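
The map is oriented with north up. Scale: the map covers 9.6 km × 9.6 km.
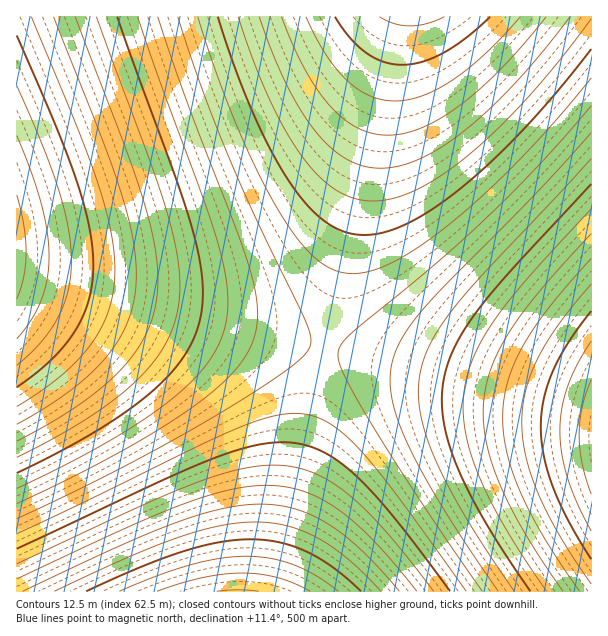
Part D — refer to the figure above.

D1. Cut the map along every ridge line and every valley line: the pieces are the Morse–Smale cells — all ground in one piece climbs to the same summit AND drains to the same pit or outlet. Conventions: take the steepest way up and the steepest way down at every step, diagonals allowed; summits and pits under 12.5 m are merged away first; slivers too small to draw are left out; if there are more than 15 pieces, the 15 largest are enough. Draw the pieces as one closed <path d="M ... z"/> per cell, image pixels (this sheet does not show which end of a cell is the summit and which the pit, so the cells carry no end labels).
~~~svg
<path d="M399 16l-382 0-1 260 14 6 294 66z"/><path d="M591 16l-191 1-75 325 2 7 265 59z"/><path d="M17 277l-1 314 253 1 56-244z"/><path d="M326 348l-4 8-50 217-2 19 322-1 0-181-2-2z"/>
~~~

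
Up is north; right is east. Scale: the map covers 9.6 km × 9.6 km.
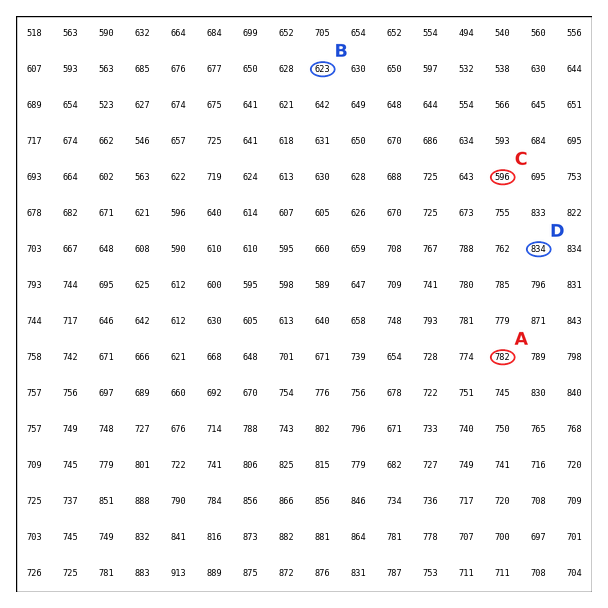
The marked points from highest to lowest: D A B C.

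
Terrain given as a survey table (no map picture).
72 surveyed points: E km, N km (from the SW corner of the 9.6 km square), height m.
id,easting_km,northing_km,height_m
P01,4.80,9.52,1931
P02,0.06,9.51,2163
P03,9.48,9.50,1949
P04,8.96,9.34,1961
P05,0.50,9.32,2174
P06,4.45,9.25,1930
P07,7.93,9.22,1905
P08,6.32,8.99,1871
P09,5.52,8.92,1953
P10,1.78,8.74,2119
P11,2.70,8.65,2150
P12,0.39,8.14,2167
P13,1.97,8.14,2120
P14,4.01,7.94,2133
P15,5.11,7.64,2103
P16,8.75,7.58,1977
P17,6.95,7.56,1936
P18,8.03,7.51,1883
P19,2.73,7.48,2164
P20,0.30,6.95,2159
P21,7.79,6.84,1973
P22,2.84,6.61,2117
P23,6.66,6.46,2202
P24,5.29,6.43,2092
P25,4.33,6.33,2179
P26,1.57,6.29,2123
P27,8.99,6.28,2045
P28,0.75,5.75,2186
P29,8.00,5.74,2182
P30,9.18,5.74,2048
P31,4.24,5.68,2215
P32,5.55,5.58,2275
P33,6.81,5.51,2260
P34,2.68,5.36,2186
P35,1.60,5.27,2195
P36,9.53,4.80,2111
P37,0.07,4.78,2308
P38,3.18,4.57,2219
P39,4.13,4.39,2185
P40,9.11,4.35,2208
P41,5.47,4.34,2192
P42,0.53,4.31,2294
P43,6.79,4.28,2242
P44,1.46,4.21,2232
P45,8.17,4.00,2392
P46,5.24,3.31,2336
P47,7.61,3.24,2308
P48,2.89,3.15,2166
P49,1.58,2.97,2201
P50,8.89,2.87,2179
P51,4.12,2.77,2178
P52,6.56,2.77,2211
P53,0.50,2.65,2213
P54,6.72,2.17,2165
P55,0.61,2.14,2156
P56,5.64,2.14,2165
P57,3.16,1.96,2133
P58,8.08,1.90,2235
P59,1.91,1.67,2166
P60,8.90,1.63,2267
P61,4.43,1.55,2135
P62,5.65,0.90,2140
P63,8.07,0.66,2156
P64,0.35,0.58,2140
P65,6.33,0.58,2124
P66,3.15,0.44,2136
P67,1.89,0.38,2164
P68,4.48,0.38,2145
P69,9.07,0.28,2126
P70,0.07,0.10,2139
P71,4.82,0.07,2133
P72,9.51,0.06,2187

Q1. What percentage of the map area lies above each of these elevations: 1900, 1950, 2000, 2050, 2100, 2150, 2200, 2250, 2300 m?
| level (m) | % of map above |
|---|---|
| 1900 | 97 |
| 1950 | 93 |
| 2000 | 89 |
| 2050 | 84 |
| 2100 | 79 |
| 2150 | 53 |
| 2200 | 27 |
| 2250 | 12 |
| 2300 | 5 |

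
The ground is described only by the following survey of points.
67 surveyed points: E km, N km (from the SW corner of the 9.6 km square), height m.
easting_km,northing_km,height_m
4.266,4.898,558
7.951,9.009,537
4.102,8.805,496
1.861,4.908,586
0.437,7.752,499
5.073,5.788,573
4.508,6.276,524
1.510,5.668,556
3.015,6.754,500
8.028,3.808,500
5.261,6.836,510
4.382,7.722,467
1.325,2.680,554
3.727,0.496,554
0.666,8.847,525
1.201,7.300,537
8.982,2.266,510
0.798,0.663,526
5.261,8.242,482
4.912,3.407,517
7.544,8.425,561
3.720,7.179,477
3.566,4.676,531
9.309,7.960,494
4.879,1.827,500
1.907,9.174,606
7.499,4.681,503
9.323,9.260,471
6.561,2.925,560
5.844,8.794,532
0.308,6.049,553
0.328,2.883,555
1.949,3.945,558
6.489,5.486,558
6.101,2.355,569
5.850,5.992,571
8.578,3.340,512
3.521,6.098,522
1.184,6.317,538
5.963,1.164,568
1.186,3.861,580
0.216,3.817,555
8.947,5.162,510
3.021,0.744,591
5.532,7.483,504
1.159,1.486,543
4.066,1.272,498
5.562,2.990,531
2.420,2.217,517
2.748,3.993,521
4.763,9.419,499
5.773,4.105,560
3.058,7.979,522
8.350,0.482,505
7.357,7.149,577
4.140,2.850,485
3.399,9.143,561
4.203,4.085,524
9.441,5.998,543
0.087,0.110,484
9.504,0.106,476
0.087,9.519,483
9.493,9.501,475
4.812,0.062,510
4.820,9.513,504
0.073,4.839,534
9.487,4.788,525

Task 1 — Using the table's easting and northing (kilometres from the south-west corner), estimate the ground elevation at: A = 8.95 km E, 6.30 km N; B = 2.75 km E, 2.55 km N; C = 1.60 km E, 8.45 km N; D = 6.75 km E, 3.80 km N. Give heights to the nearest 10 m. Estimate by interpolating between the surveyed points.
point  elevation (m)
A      520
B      490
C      580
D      530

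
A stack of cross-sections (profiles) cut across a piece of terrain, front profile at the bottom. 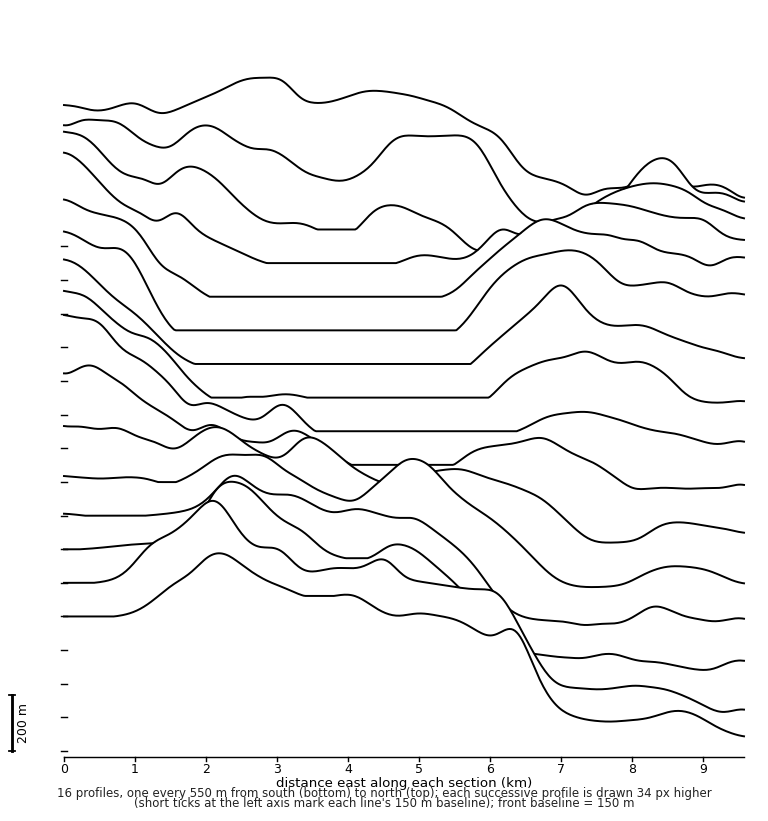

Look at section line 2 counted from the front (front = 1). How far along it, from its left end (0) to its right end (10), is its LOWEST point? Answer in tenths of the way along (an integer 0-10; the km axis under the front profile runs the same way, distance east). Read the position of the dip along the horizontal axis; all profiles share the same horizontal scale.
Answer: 10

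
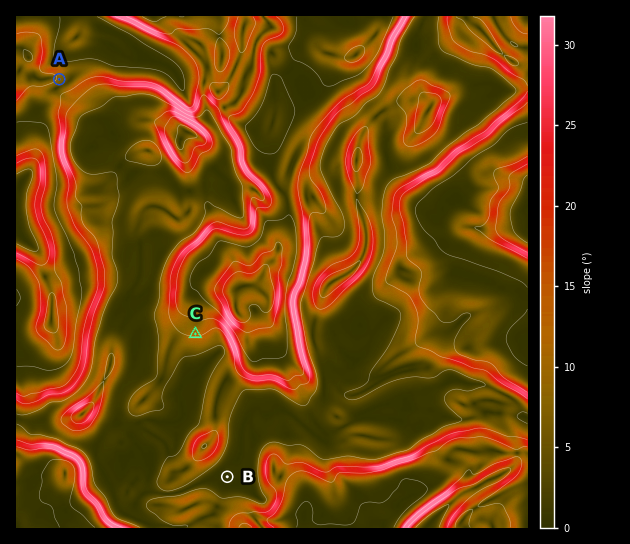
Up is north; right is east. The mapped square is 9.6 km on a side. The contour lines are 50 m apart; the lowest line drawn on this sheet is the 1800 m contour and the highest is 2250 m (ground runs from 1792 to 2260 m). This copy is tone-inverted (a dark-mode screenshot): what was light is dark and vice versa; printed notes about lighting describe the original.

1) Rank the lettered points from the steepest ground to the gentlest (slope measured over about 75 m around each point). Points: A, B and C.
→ C A B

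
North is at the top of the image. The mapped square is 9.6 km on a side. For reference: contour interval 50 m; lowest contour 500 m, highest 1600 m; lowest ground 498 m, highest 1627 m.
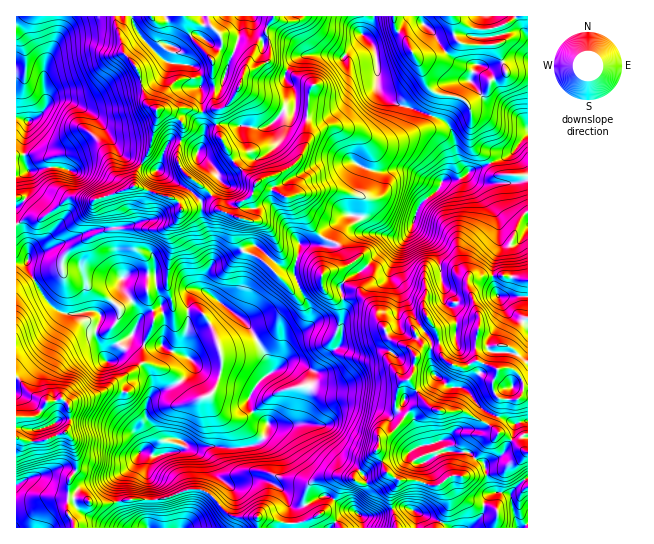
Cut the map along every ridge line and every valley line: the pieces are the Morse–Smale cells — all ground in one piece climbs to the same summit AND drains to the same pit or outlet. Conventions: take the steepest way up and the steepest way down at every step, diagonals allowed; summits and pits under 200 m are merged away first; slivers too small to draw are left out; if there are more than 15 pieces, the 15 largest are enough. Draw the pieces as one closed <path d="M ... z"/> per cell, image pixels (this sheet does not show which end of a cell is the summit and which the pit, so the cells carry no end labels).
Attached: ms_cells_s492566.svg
<path d="M259 183l-3 0-3 11-13 9-3 14-16-6-14-20-8 10-17 8-5-9-39-13-7 0-36 13-26-3-26 20-17 2-10 6 0 37 11 1 18 36 14 13 14 3 20-4 7 3 0 7-5 12 8 22 4 6 5-11 19-15 4 6 6 3 10 3 11-2 30 16 0 8-11 12-27 12-4 4 2-11-5-6-5-1-12 2-7 12 0 12 13 18 0 10 7 12-2 8 7 6-1 15 4 11 0 15 14-1 24-10 12 0 6 3 23 23 8 2 19 0 2 11 34 0 2-5 6 0 14-6-9-12-13 2-5-5-6-13-19-9-8-1-25 6-15-12-3-12-6-6-22-9 1-3 6 5 47 0 16-3 9-6 6-15 21 1 10-6 3-14 8-20 0-12-8-8-8-4-8 0-6 6-2-1 8-27 18-10 6-10-2-13-14-29 0-12 5-20 17-1 6-6-15-17-13-26-8 2-4-1-8-5-10-3z"/><path d="M467 173l-6 6-19 2-2 6-21 19-7 21-9 10-12 0-18-4-12-16-10-2-6 1-21 19 1 4 10 4 5 4 4 14-2 6-17 5-4 3 0 10 3 5 10 9 20-3 11 3 10 10 2 10 11 18 19 10 9 10-4 18-3 5-4 0-6 6-3 9 0 12 9 8-12 17-14 6-2 12-24 28 6 5 10 0 20-10 9 7 17 0 15 5 8 0 12-9 29 0 24-5 25-20 0-270-9 2-38 0-7-3z"/><path d="M363 35l-2 7-18 15-13-2-25 0-8 2-12 16 0 6 7 7 3 7 0 14-10 2-18 18-13 1-25-4-18 1-7 6-1 12-5 9-12-9-15-3-7 10-4 16-3 5-7-2-8-5-2 2-5 11 0 9 36 11 8 5 3 7 17-8 8-10 14 20 16 6 3-14 13-9 3-11 3 0 6 5 10 3 8 5 4 1 8-2 13 26 14 16 11-12 14-10 14 2 12 16 18 4 12 0 9-10 7-21 21-19 2-6 19-2 6-6 7 7 7 3 38 0 9-4-1-44-17 20-29 13-12 4-3-1-9-12-2-20-6-13-4-5-36-14-10-2-12-6-8-9-4-41z"/><path d="M323 237l-6 7-17 1-5 20 0 12 14 29 2 13-6 10-18 10-8 27 2 1 6-6 8 0 8 4 8 8 0 12-8 20-3 14-10 6-21-1-6 15-14 8-58 1-7-5 1 4 21 8 6 6 3 12 12 11 8 1 20-6 16 4 12 7 5 12 5 5 12-2 0-14 3-5 9-7 10-3 15 0 11 3 24-29 2-12 10-3 8-8 8-12-9-8 1-17 2-5 6-5 4 0 3-5 4-17-9-11-19-10-11-18-2-10-10-10-6-3-25 3-10-9-3-5 0-10 4-3 17-5 2-6-4-14-5-4z"/><path d="M373 16l-258 0 8 35 16 20 8 32 10 7 0 9-5 23-11 21 9 6 7 2 3-5 4-16 7-10 15 3 12 9 5-9 1-12 7-6 18-1 25 4 13-1 18-18 10-2 0-14-3-7-7-7 0-6 6-10 6-6 8-2 25 0 13 2 18-15 2-7 10-13z"/><path d="M26 263l-10 0 0 114 18 19 11 5 17-2 7 7 0 20-4 7 7 6 5 27-1 5-7 8-1 18 19 3 7 4 13 0 26-5 17 1 1-15-4-11 1-15-7-6 2-8-7-12 0-10-13-18 0-12 7-12 8-2 9 1 4 3 0 13 11-7 7-1 12-7 8-8 3-4 0-8-30-16-11 2-10-3-6-3-4-6-19 15-5 11-4-6-8-22 5-12 0-7-10-3-20 4-15-6-12-14z"/><path d="M527 16l-153 0-3 11-7 7 11 15 4 41 8 9 12 6 10 2 36 14 4 5 6 13 2 20 12 13 41-17 18-21z"/><path d="M58 16l-42 1 1 207 14-7 12 0 26-20 26 3 39-13 1-10 6-12-6-5-12-4-5-5-18-30-14-12-20-9-11 0-8 5-3-14 0-22 13-31z"/><path d="M114 16l-55 1-2 21-13 31 1 30 2 6 8-5 11 0 28 15 10 11 13 24 6 6 18 8 11-22 5-23 0-9-10-7-8-32-16-20 0-6z"/><path d="M527 452l-24 19-14 4-39 1-12 9-8 0-15-5-16 0-8 13 0 10 6 24 125 1 6-5z"/><path d="M65 432l-23 9-16 0-10-3 1 90 58-1-8-18 2-30 7-8 1-10-5-22z"/><path d="M389 473l-20 10-10 0-8-6-9-1-15 0-10 3-9 7-4 16 3 2 15-8 5 0 16 11 14 5 6 7 0 9 34 0-6-25 0-10 8-12z"/><path d="M201 489l-12 0-24 10-14 1-3 27 111 0-2-10-19 0-8-2-23-23z"/><path d="M17 377l-1 60 10 4 16 0 24-9 3-6 0-20-7-7-17 2-11-5z"/><path d="M71 497l-3 1-1 12 8 18 73-1 3-10-1-17-17-1-26 5-13 0-7-4z"/>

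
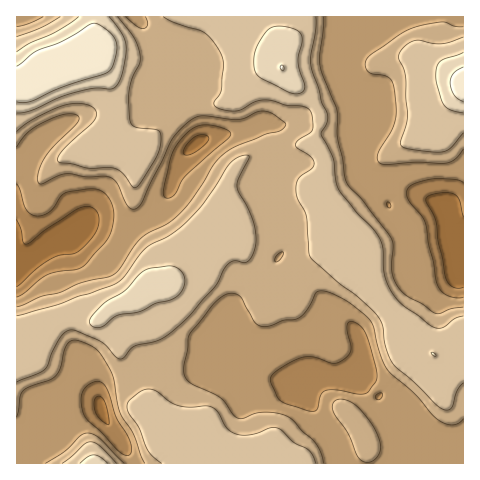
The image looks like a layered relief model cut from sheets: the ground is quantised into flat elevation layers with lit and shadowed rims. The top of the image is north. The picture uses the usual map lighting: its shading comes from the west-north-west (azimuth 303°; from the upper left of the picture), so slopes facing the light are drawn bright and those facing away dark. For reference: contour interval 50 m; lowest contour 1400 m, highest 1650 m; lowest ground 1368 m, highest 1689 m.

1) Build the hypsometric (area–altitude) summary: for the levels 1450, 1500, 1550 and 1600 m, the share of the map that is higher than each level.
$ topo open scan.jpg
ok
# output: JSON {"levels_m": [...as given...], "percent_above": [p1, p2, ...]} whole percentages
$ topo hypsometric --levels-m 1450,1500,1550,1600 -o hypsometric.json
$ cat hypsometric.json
{"levels_m": [1450, 1500, 1550, 1600], "percent_above": [90, 61, 35, 7]}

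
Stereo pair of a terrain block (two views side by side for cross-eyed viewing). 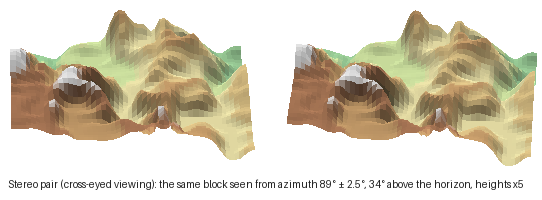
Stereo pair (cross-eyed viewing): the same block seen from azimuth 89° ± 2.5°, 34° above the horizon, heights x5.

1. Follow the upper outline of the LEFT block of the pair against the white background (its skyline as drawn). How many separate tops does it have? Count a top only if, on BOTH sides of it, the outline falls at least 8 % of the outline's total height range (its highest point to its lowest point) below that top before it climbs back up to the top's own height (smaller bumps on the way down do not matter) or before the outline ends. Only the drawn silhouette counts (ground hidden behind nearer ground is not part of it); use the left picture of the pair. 2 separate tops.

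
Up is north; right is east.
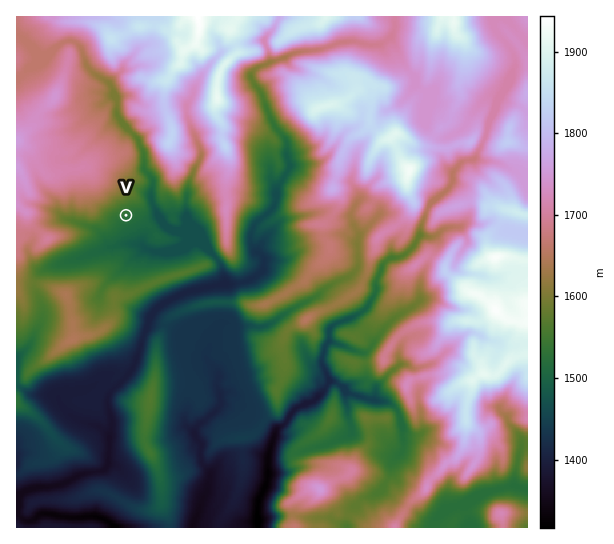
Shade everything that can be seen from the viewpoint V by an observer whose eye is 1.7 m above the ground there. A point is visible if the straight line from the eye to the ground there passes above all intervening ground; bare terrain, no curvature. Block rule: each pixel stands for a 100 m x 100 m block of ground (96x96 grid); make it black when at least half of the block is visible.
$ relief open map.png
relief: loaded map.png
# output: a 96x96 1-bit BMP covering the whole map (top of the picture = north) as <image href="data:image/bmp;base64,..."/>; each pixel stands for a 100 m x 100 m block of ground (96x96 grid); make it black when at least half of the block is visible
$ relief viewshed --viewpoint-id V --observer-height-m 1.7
<image width="96" height="96" href="data:image/bmp;base64,Qk2+BAAAAAAAAD4AAAAoAAAAYAAAAGAAAAABAAEAAAAAAIAEAAATCwAAEwsAAAIAAAAAAAAA////AAAAAAAAAAAAAAAAAAAAAAAAAAAAAAAAAAAAAAAAAAAAAAAAAAAAAAAAAAAAAAAAAAAAAAAAAAAAAAAAAAAAAAAAAAAAAAAAAAAAAAAAAAAAAAAEAAAAAAAAAAAAAAAHwAAIAAAAAAAAAAAH4AAMAAAAAAAAAAAB5AAMAAAAAAAAAAAABgAHAAAAAAAAAAAABwADAAAAAAAAAAAAAAABwAAAAAAAAAAAAAAB4AAAAAAAAAAAAAAAEAAAAAAAAAAAAAAAEAAAAAAAAAAAAAAAEAAAAAAAAAAAAAAAAAAAAAAAAAAAAAAAMAAAAAAAAAAAAAAAMAAAAAAAAAAAAAAAOAAAAAAAAAAAAAAAGAAAAAAAAAAAAAAAAAAAAAAAAAAAAAACAAAAAAAAAAAAAAAHAAAAAAAAAAAAAAADgAAAAAAAAAAAAAAD4AAAAAAAAAAAAAAB+AAAAAAAAAAAAAAB/gAAAAAAAAAAAAAB/wAAAAAAAAAAAAAA/gAAAAAAAAAAAAAAfgAAAAAAAAAAAAAIHAAAAAAAAAAAAAAODAAAAAAAAAAAAAAGAAAAAAAAAAAAAAAAAAAAHgAAAAAAAAAAAAAAH4AAAAAAAAAAAAAAH8AAAAAAAAAAAAAAP4AAAAAAAAAAAAAAHwAAAAAAAAAAAAAAEwAAABwAAAAAAAAAMQAAAB8AAAAAAABAMAAAAAPAAAAAAADA8P4AAAHgAAAAAADj/P+AAAHwAAAAAAD////gAAAAAAAAAAD////+AAAAAAAAAABB////wAAAAAAAAAAAH///8QAAAAAAAAAAB///8wAAAAAAAAAAAf/A7wAAAAAAAAAAAD4AfwAAAAAAAAACMADAfwAAAAAAAAAD/gD9/wAAAAAAAAAH/D/h/wAAAAAAAAAf4H/AHwAAAAAAAAAAAP+EPwAAAAAAAAAAAf8MfgAAAAAAAAAAA/8MfgAAAAAAAAAAAf8efgAAAAAAAAAAAf4efgAAAAAAAAAAAPwefgAAAAAAAAAAAMAcPgAAAAAAAAAAAAAcPgAAAAAAAAAAAAAcPgAAAAAAAAAAAAAcHwAAAAAAAAAAAAAcHwAAAAAAAAAAAAA8BwAAAAAAAAAAAAA8AwAAAAAAAAAAAAA4AwAAAAAAAAAAAAB4AAAAAAAAAAAAAABgAAAAAAAAAAAAAAAAAAAAAAAAAAAAAAAAAAAAAAAAAAAAAAAAAAAAAAAAAAAAAABgAAAAAAAAAAAAAAAAAAAAAAAAAAAAAAAAAAAAAAAAAAAAAAAAAAAAAAAAAAAAAAAAAAAAAAAAAAAAAAAAAAAAAAAAAAAAAAAQAAAAAAAAAAAAAAAQAAAAAAAAAAAAAAAAAAAAAAAAAAAAAAAAAAAAAAAAAAAAAAAAAAAAAAAAAAAAAAAAAAAAAAAAAAAAAAAAAAAAAAAAAAAAAAAAAAAAAAAAAAAAAAAAAAAAAAAAAAAAAAAAAAAAAAAAAAAAAAAAAAAAAAAAAAAAAAAAAAAAAAAAAAAAAAAAAAAAAAAAAAAAAAAAAAAAAAAAAAA="/>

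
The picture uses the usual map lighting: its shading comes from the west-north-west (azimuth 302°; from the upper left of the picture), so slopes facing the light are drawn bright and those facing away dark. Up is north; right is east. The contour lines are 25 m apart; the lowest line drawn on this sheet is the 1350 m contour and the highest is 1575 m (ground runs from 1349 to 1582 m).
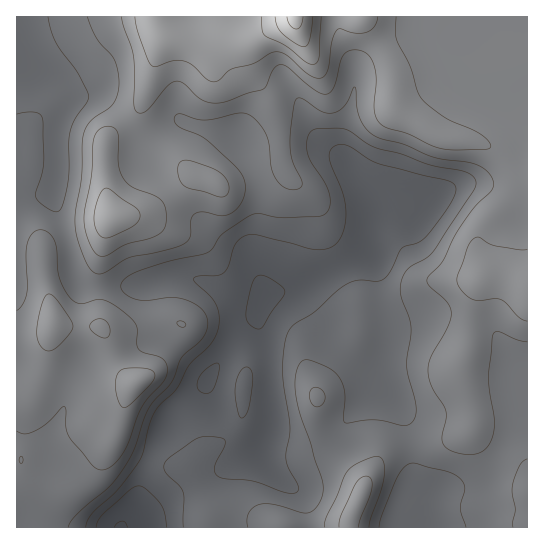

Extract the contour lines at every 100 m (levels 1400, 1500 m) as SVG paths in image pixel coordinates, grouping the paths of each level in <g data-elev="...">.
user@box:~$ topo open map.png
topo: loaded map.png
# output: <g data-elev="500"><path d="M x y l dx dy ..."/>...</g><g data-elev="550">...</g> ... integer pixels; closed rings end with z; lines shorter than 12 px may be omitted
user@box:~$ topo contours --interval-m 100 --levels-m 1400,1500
<g data-elev="1400"><path d="M86 527l1-6 5-7 25-24 22-28 4-9 7-30 7-14 19-19 13-25 20-19 7-11 3-14-2-14-6-10-16-15-1-4 5-2 18 0 6-3 5-7 7-22 6-6 6-3 11 0 59 15 13-2 9-8 6-14 1-17-4-18-12-30-1-8 4-6 6-3 7 1 32 18 68 17 7 3 3 4-1 7-12 20-20 25-6 4-11 3-5 3-10 21-6 8-7 3-19-1-12 4-11 7-22 21-20 13-6 6-3 13-2 22 1 19 6 42-4 31 3 11 9 16 0 6-4 2-7 0-33-12-28-2-8-2-3-4-1-6 11-21 0-5-3-3-7-1-16 1-29 19-5 5-1 4 2 7 14 13 3 7 0 34"/><path d="M242 418l3-2 3-6 4-24 0-13-2-4-3-2-4 1-3 3-5 15 2 20 2 10z"/></g><g data-elev="1500"><path d="M105 238l8-2 20-10 6-5 1-6-1-4-4-4-25-18-4-1-4 3-3 6-5 21 3 13 4 5z"/><path d="M135 17l4 18 8 24 4 6 6 2 18-7 10 1 8 5 14 14 7 2 5-2 12-11 22-5 17-11 7-1 10 4 23 19 7 3 5 0 6-8 4-28 5-12 4-1 13 4 12-1 8-5 4-10"/></g>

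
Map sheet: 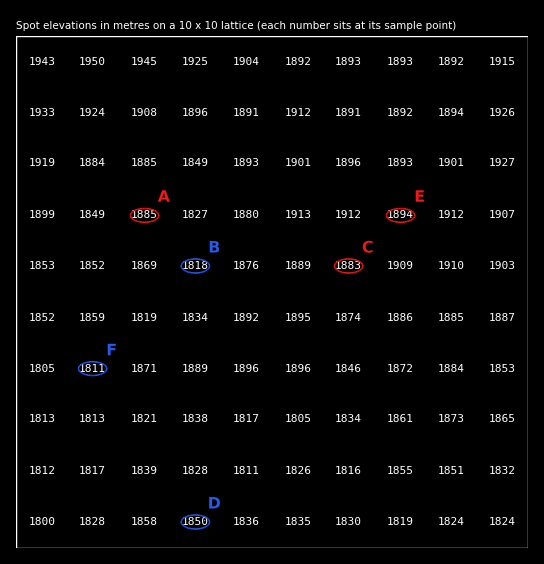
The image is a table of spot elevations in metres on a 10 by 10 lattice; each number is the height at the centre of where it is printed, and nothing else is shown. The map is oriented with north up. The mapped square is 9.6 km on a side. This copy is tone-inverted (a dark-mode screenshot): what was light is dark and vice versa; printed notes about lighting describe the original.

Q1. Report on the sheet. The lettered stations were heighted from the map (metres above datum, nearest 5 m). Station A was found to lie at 1885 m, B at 1820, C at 1885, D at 1850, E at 1895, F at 1810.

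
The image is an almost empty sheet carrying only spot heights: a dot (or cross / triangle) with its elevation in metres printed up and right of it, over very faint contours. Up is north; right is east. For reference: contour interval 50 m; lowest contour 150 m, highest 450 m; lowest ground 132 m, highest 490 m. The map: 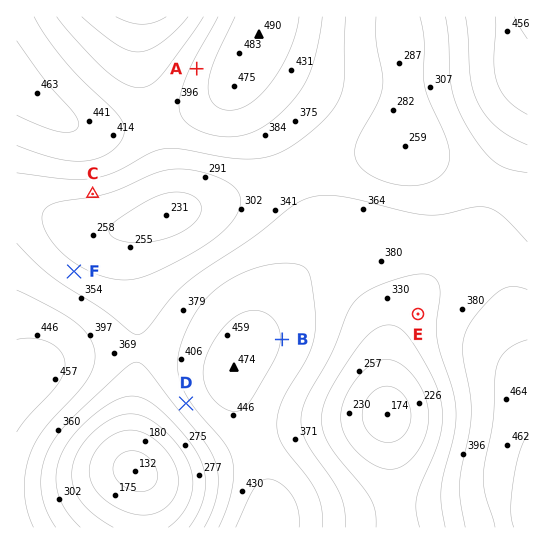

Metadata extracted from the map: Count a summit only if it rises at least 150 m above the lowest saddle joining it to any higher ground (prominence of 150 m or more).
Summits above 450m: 1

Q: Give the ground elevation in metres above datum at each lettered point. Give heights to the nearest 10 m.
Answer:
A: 420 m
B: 450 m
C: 310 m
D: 390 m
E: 330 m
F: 310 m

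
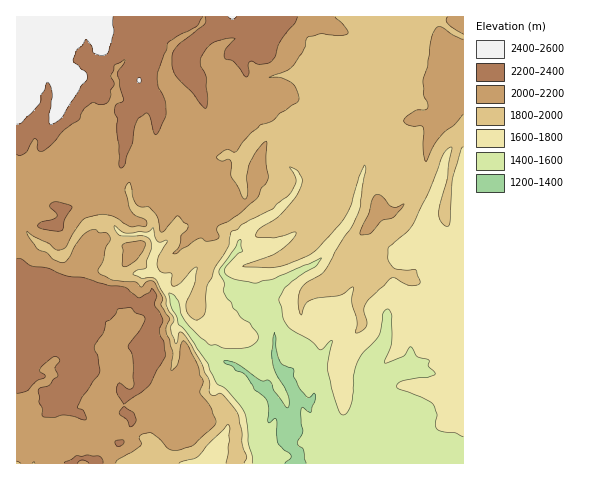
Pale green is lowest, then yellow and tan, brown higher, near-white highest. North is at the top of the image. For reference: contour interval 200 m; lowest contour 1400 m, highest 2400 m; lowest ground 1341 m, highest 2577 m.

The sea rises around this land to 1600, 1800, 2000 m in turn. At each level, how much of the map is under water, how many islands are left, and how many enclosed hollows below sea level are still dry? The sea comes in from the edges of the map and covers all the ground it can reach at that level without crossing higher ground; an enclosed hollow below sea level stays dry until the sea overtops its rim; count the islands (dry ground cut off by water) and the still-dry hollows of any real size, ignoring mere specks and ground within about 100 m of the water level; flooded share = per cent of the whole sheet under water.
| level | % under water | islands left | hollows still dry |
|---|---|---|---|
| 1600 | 13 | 0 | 0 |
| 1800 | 29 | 0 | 0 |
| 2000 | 53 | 0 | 0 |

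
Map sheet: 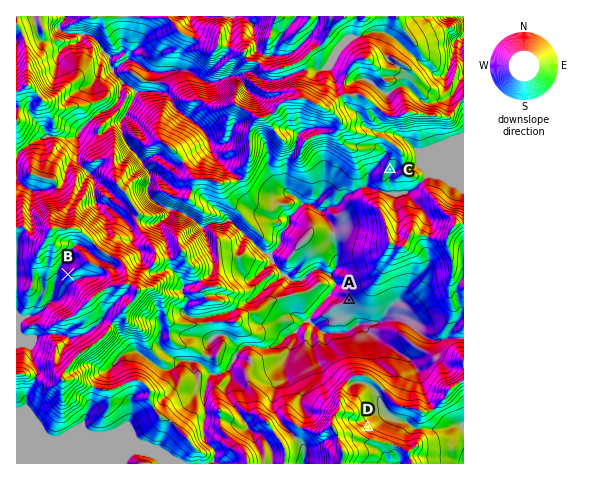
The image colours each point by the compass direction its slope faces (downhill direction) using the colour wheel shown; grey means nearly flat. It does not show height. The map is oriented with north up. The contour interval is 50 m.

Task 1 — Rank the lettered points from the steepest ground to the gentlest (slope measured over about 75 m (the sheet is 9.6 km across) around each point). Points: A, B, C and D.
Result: D B C A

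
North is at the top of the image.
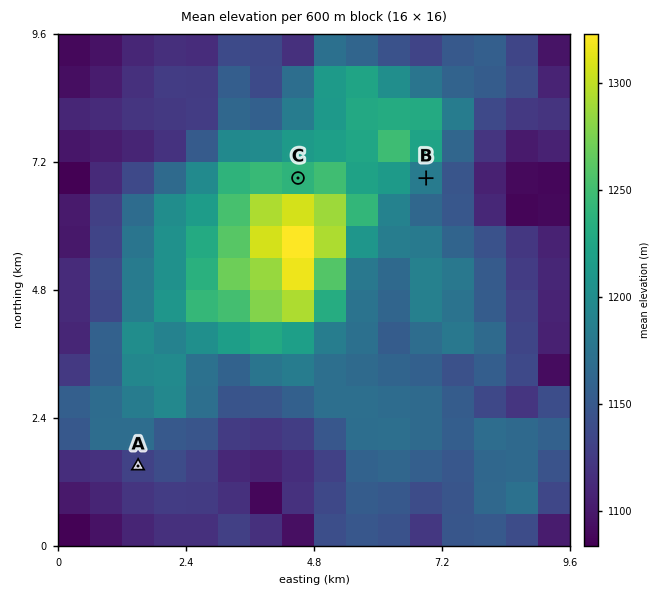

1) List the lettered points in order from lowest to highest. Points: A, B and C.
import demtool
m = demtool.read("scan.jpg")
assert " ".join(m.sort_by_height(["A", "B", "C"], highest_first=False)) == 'A B C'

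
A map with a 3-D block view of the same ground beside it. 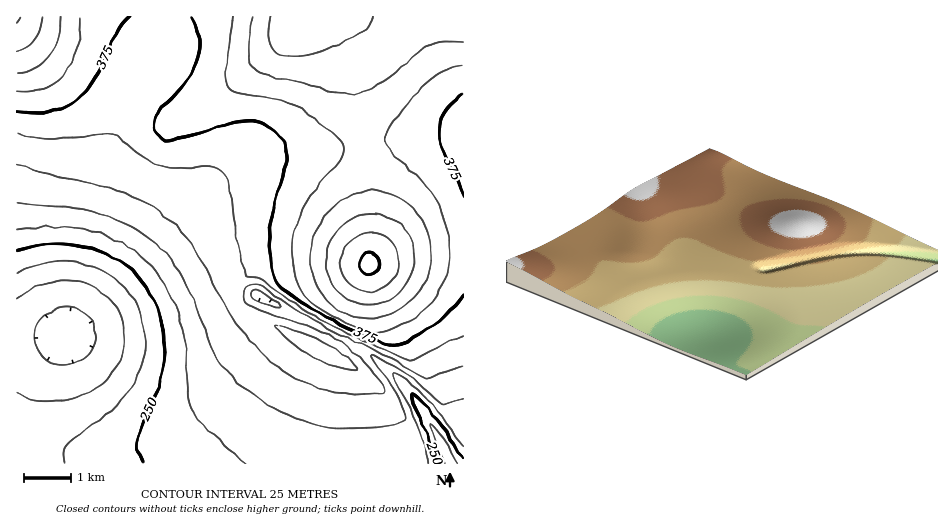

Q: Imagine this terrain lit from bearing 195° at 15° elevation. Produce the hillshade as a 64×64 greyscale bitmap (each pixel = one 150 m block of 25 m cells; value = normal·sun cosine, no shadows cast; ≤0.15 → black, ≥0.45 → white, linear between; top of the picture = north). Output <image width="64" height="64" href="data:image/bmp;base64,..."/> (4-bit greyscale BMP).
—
<image width="64" height="64" href="data:image/bmp;base64,Qk12CAAAAAAAAHYAAAAoAAAAQAAAAEAAAAABAAQAAAAAAAAIAAATCwAAEwsAABAAAAAAAAAAAAAAABEREQAiIiIAMzMzAERERABVVVUAZmZmAHd3dwCIiIgAmZmZAKqqqgC7u7sAzMzMAN3d3QDu7u4A////AGZmZmZmZmZmZmZmZmZmZmZmZmZmZmZmZmZmZmZmUQS8ZmZmZVVWZmZmZmZmZmZmZmZmZmZmZmZmZmZmZmYwF7xmZVVVVVVVVmZmZmZmZmZmZmZmZmZmZmZmZmZmZRA6y2VVVVVVVVVVVmZmZmZmZmZmZmZmZmd3d3d3dmZjAXzJVVVVVVVVVVVVVmZmZmZmZmZmZmZ3d3d3d3d3dlEDrKdVVVRERERVVVVVZmZmZmZmZmZmd3d3d3d3d3d2MBfMl1VURERERERVVVVWZmZmZmZmZnd3d3d3d3d3d3UQS8t2VEREREREREVVVVZmZmZmZmZnd3d3d3d3d3d3YgKdyXdURERERERERVVVVWZmZmZmZ3d3d3d3d3d3d3YwBs2nd0RERERERERFVVVVZmZmZmZ3d3d3d3d3d3d3dABL3Id3REREREREREVVVVVmZmZmZ3d3d3d3d3d3d3dBAq7ad3dERERERERERVVVVmZmZmZnd3d3d3d3eIiIdBAp7rh3d0RERERERERVVVVWZmZmZnd3d3d3d3iIiIZBAo7sh3d3REREREREVVVVVWZmZmZnd3d3d3d3iIiHUwAp79l3d3dURERERFVVVVVWZmZmZmd3d3d3d3iIiGQQBK/9qHd3d1VURFVVVVVVVmZmZmZmd3d3d3d3iIh1IAJs/9qHd3d3VVVVVVVVVVZmZmZmZmd3d3d3d3iIdSEBSu/9qIh3d3dVVVVVVVVmZmZmZmZnd3d3d3d3d2UhADjf/8mIiHd3d1VVVVVmZmZmZmZ3d3d3d3d3d3dkIAA4z//rmIiId3d3ZmZmZmZmZmZ3d3d3d3d3d3d3ZCAAN8///amZiIh3d3dmZmZmZmd3d3d3d3d3d3d3d2QQADfP//26mZmIiHd3d2ZmZmd3d3d3d3d3d3d3d3dkEAAnv//9uqqZmYiHd3d3Zmd3d3d3d3d3d3d3d3d3dkAAJr7/7bqaqqmZiId3d2Z3d3d3d3iIiIiIh3d3d3d2MRWu/+ypmZmqqZiId3d2Znd3d3iIiIiIiIiId3d3d3Zmnf/cqIiJmZmZmId3dmZmd3eIiIiIiIiIiIiHd3d3Zovv25h4iIiZmZiId3ZmZmZ3iIiIiIiIiIiIiId3d3ZmesuYd3d4iIiIiHd2ZmZmZoiIiIiImZmYiIiIh3d3ZmZ3h3d3d3d3d3d2ZmZlVVVViIiIiJmZmZmIiIiHd3dmZmZmZnd3d3dmZmVVVVVVVVWIiIiZmZmZmYiIiHd3dmZmZmZmZmZmZmVVRERERVVVVYiIiJmZmZmZiIiId3dmZmZmZmZmZmZlVUQzMzRERFVViIiImZmZmZmIiId3d2ZmZmZmZmZmZVVEQzMzM0RERFWIiIiZmZmZmIiIh3d2ZmZmZmZmZmVVVEQzMiMzNERERYiIiImZmZiIiIh3d2ZmZmZmZmZlVVVEQzMiIzMzREREiIiIiIiIiIiIh3d2ZmZmZmZmZlVVVURDMzIjMzNERESIiIiIiIiIiId3d2ZmZmZmZmZlVVVVREMzMzMzM0RERHiIiIiIiIiId3d2ZmZmZmZmZlVVVVREQzMzMzMzREREd3iIiIiIh3d3d2ZmZmZmZmZmVVVVVEREMzMzMzNERER3d3d3d3d3d3d2ZmZmZmZmZmZVVVVVRERDMzMzNERERHd3d3d3d3d3d3d3dmZmZmZmZlVVVVVEREREMzREREREd3d3d3d3d3d3d3d3dmZmZmZmVVVVVVRERERERERERER3d3d3d3dmZ3d3d3d3ZmZmZmZlVVVVVVRERERERERERHd3d3d3d2Z3d3d3d3d2ZmZmZmZlVVVVVVVERERERERFd3d3d3d3Z3d3eIh3d3dmZmZmZmZmVVVVVVVURERERFV3d3d3d3dnd3d4iHd3d3ZmZmZmZmZmZlVVVVVVVVVVVXd3d3d3d2Z3d3d3d3d3d3ZmZmZmZmZmZmVVVVVVVVVViHd3d3d2Znd3d3d3d3d3d3ZmZmZmZmZmZmZVVVVVVVWIiHd3d3ZmZnd3ZmZ3d3d3d3d3d3d3ZmZmZmZVVVVVVYiId3d3dmZmZmZmZmd3d3d3d3d3d3d3dmZmZmZlVVVViIh3d3dmZmZmZVVWZmd3d3d3d3d3d3d3dmZmZmZmZmaIiId3d2ZmZmZVVVVWZnd3eIiHd3d3d3d3ZmZmZmZmZoiId3d2ZmZmZVVVVVVmZ3eIiIiIh3d3d3d2ZmZmZmZmiIh3d3ZmZmZlVVVVVVZmd3iIiIiHd3d3d3dmZmZmZmaIiHd3ZmZmZmVVVVVVVWZ3eIiIiIh3d3d3d2ZmZmZnd4iHd3ZmZmZmZlVVVVVVZmd4iIiIiHd3d3d2ZmZmZ3d3iId3dmZmZmZmZVVVVVVWZ3eIiIiHd3d3dmZmZmd3d3eId3dmZmZmZmZmZVVVVVZmd3iIiId3d3ZmZmZmZ3d3eId3dmZmZmZmZmZmZVVVVmZnd4iId3d2ZmZmZmZnd3eId3dmZmZmZmZmZmZmZmZmZmZ3d3d3d3ZmZmZmZmd3d4h3dmZmVVVmZmZmZmZmZmZmZmd3d3d3ZmZmZmZmZnd3d3dmZlVVVVZmZmZmZmZmZmZmZnd3d3dmZmZmZmZmZnd3dmZlVVVVVmZmZmZmZmZmZmZmZmd3dmZmZmZmZmZmZmZmZlVVVVVWZmZmZmZmZmZmZmZmZmZmZmZmZmZVVmZlVWZlVVVVVVZmZmZmZmZmZmZmZmZmZmZmZmZlVVVVVVVU"/>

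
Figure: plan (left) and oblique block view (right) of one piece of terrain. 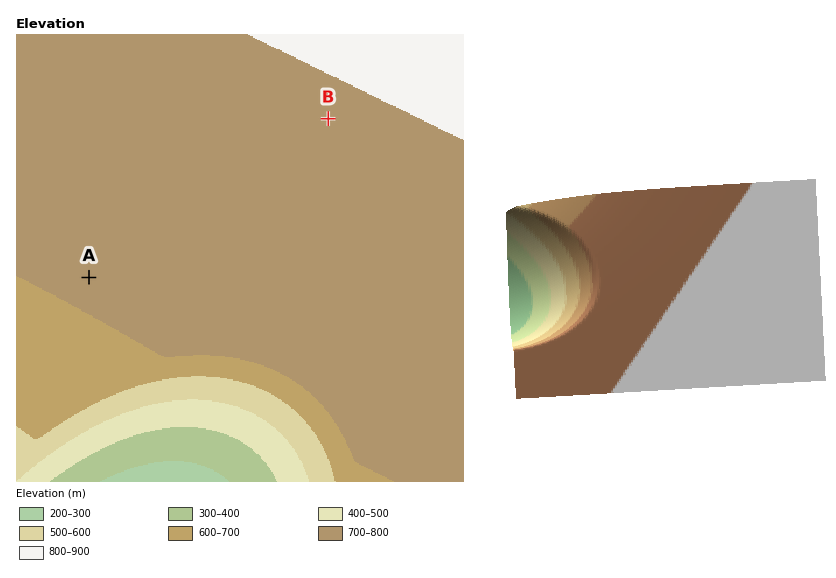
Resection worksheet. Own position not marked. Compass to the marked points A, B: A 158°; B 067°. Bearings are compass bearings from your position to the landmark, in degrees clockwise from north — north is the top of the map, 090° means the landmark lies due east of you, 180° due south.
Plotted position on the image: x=69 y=228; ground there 720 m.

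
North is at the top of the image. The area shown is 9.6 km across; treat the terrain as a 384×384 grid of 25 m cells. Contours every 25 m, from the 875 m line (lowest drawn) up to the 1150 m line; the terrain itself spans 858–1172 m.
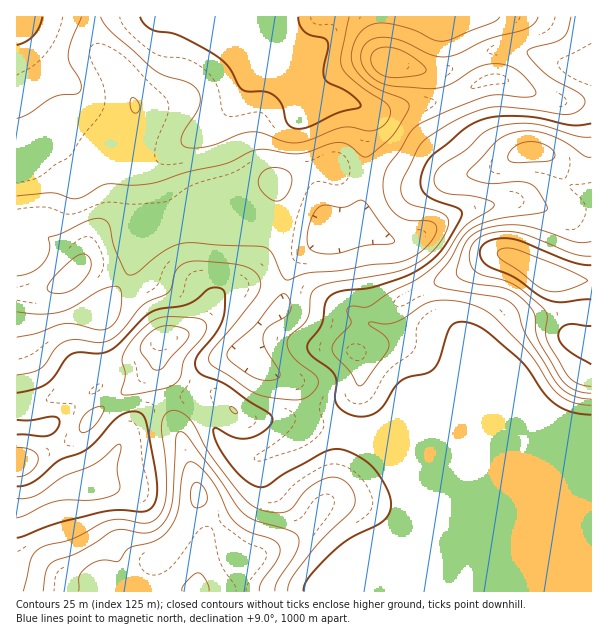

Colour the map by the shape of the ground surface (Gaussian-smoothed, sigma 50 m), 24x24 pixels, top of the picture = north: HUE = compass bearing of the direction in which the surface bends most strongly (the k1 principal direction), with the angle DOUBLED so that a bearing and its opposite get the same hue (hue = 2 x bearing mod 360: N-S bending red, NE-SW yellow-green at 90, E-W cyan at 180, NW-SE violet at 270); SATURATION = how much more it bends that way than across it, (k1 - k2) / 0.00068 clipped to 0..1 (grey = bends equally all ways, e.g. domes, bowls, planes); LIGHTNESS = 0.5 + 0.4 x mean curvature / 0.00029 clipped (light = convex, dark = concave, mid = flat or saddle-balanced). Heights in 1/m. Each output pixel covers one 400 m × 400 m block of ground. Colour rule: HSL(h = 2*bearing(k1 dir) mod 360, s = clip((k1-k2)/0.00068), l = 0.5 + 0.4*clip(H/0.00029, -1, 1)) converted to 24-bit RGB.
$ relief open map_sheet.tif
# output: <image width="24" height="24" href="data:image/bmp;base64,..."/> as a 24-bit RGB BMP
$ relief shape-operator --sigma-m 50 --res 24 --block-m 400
<image width="24" height="24" href="data:image/bmp;base64,Qk32BgAAAAAAADYAAAAoAAAAGAAAABgAAAABABgAAAAAAMAGAAATCwAAEwsAAAAAAAAAAAAAPj98rraXjnyrraOKclB7r4lNXYdPYm54gVpdyL5svow6SVgxM15Vg411inx3dn2AfX6Ae4GCfoeDh36CgXuBf39+f4B/f3+ARHS3hrqmfGymxIevZVq9ubDl0ZC/R153d6mbj66627bZv4vQQHWFPXROe4VngHZye399fn99f4B8gH58gIB/f4CAf4CAf39/YnGLjYZyXH5+f461s9fYLSGM/H2mrlGPZsyCaMDHjYe+3E/L0HWzX2GRU4JgYItrcIR/fYCAf3+AgIGAf4CAgH9+f39+f39+PWIZV4xFU5FaUoo3iGMlIBEivjop7NCqgOqkO2d9WDQ+f0lhxZahpo62gY+ycYKibHKJenuAf4CAgIF/gH1/gX18gIF8fX98fdVTHGUkSV4nV2U4hnRWKCdRQLBx5frRcbLMUx9abFV3bY6TpJmLspihj3mahWmKfW+CfHt/f4B/gIB/fnyAhH6Eh4GHfHuD5tjzp0vkqaNeLYhiXXCJTDZ4UNdX3v/BThI4YTE1UHpOW39igY1to45tjGJrhGl4gHR7f397fIB8foB/fH+AfYWCf4OFfXyGgWUZiiyD7q/NVb5NH0RFRkV7u++138NPTQw5tLVfU512TYFhYHhUlHlThHNYf35se3uBgYSDfYOEfYCBfn+AgIF9gHpzf3pjoXjGQX2WMrRT9bPZRC6YIZNdjuhZehNKYGjQ0vL2in3ijmzMkFKtrlRjjK1iYI19dYCAgIV7fIGBfnyAf35+gWZzeBkcb0oEdWit0WnczY97MXFH0mi9wGZ9V7kxKJvEwfXgiz2CXi4uZDQqaTouu1lQzMWbYHJ4aXNoeo1wc4B8fHt+fnR7aB9h1heC4NrxX2lQSGx448zHiWXprkzJxp5/1NduEWQIMkIOViMrcDlPnD5kWlCzasmHuseWeGqQbJCTe5OIcHZ+e3F4cT5WPhE/l+GRnNGiYYeOR6iHhr9jKThYhzbW9Nfz8Nb18rr1JoSNJmVYQ3C2jKfXlIXLjMGTsX2BqWSQcpOUgnaFfWp7b0BbiTiIP2va3O/ijqfGfH06WncjV3EZMzwnF1EpcNVJxWxg5lKJ63fKS2SjHmdFPEw0j15Rw7eIlF+1xGWHmZpQYFw8Xj4yTntGSaiYYWcakeICbHInmofe25/jvqiCPYJ/Ppt0UX80ckouq5tYtYGVyKHKUWm5LmqodNnXrcvXgm3Mq5rp+Mv/42Xwr1u2i48/KREUitZep/C8QHXbTmA8Up1m5bXGc4G5VneSW3GKfaawmr66iI6vuImtsl2ZN4p5RpJFXWs8eIZIL3I1LTaI74f6/47156TrqtL7zP/+0+f4XF3wdIOSSZN5rrZzq290YmF1XXtrWJJPiotLdGRAf19BpHJZepJiSmRJZnRNc4JIZ08oEioJCygZ0p3l19301uT1cIi+dz05SiYfiI2mf5efYISUuYSYiG+cenaLeIJtfnVnfnZvgIN5lo19oI53VVhtg4Zqb0ttoD9ZrYlMCikNC08AVH4AjWcOhywVaDYmgmVNi3l1l3duWGlll5hij2+Qh3idl3qmioCdg4CXiXqOk394pZqDaFN8h5h2NDeDlIq2wXzVzJzZTsB5W4wmP1wbdXs5mpNxbaamdXJcjoNmfGp3jpNse4RgVIFSXJaHgH+oi3itnXqzo6vDqJHNkmTAo7izK0SZeZ2qY1equcHbx6vmxpbhwIfEVpZ5W7ljTpmbdHd/f413b3SEkoKCkIB7hpNuSnZKT3FDXnJWaJ5rcLxvRUiWqnrJ0K7DOEKiZFiedJ6gbZ9yiWZrgHKkybfi19n0z930Szvcg3admouSZ3iIjnWGnXp5mpWGenSGZYNrT4RpfJFhppxHPEkuMFwluKlRfD5lVi85ibdmWpmKeI60krnCesu2jMeQmjNbgCpHZHdkmI14gGN/emRmm6eCiqSminajkYyeaI2QX4F7pY2EgFmVknVaW0wiNwwFUmgKTXoMQGoQHFQOZY8re3EkOR0FOR8Ib3IifnaRjGxpfV1sdJV3isCRbIWXhG2LloiGkHaRaGyAioRoZ11wmlShvSHIw3Db2+/wodfzpbbwiFjNQFwiRjMdk2VLiqq6kaO/bGx+kG6VkICfkL6jhaeMdlp9iX5zg5CCjHCKh2+JinKEi2F2OmlbMkGjzvLz2fDyd3LZYi5/v1vT1azzoafvlLrfe4GzmnN4aXVzaHB0lp53m7BlenZYbFtjhpFneXFfe2hjfXVwfml/lFWimIfBIZCUetkii38Zci4iiHNPNXU3T3MsgWkvg1c/hldWnIx2"/>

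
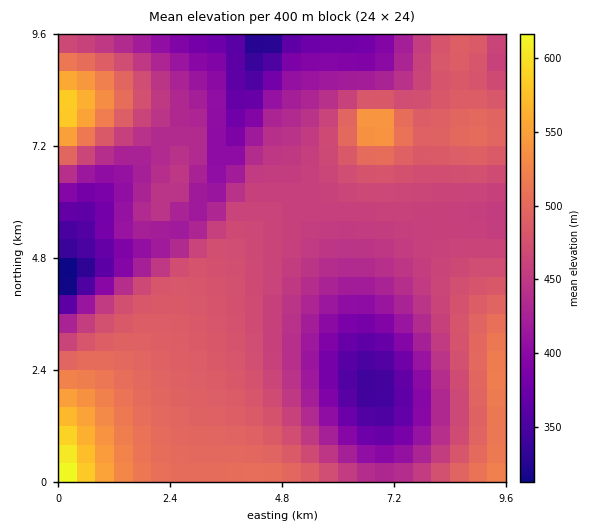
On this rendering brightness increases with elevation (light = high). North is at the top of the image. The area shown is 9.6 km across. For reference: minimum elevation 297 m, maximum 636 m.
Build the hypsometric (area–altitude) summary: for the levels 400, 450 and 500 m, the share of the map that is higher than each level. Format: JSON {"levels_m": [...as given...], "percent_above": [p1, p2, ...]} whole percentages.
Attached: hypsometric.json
{"levels_m": [400, 450, 500], "percent_above": [85, 60, 14]}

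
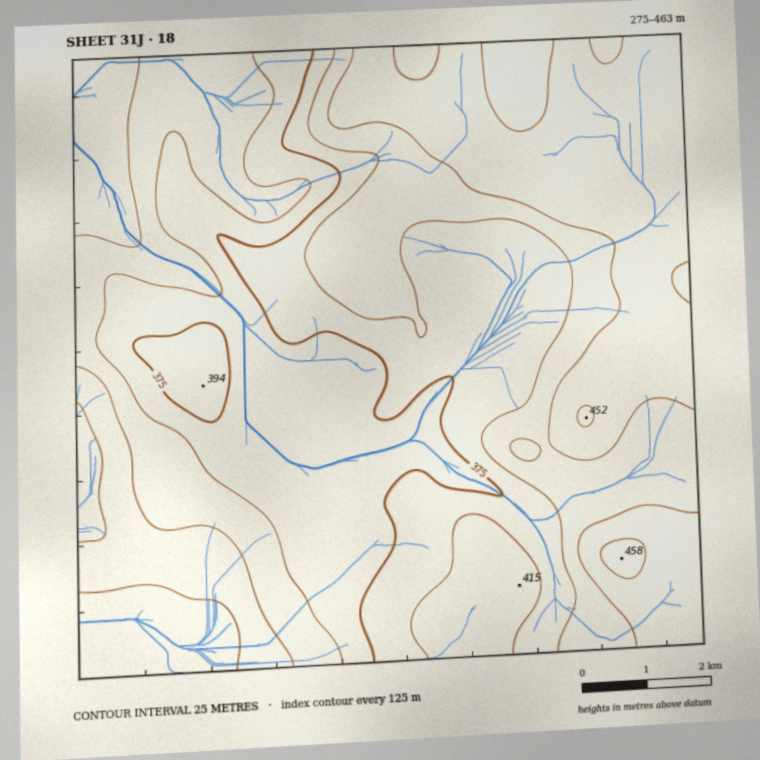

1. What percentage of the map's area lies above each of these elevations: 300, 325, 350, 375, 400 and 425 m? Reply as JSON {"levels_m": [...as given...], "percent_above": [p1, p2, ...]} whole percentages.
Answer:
{"levels_m": [300, 325, 350, 375, 400, 425], "percent_above": [96, 88, 77, 58, 40, 23]}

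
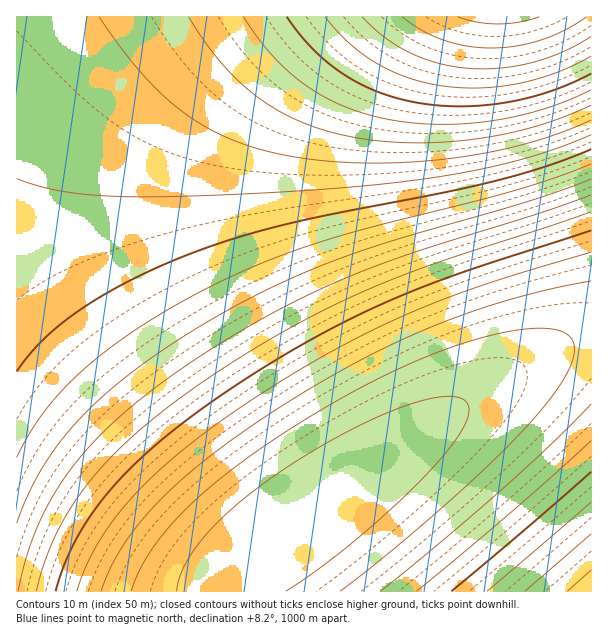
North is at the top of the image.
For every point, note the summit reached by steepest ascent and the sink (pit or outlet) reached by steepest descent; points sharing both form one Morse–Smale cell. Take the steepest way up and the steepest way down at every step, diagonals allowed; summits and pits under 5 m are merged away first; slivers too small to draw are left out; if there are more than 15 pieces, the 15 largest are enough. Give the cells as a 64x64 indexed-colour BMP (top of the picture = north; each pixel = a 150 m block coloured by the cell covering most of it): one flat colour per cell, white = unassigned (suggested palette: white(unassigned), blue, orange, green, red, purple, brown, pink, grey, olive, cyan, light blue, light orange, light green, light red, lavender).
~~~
<image width="64" height="64" href="data:image/bmp;base64,Qk12CAAAAAAAAHYAAAAoAAAAQAAAAEAAAAABAAQAAAAAAAAIAAATCwAAEwsAABAAAAAAAAAA////ALR3HwAOf/8ALKAsACgn1gC9Z5QAS1aMAMJ34wB/f38AIr28AM++FwDox64AeLv/AIrfmACWmP8A1bDFABERERERERERERERESIiIiIiIiIiIiIiIiIiIiIiIiIiERERERERERERERERIiIiIiIiIiIiIiIiIiIiIiIiIiIRERERERERERERERESIiIiIiIiIiIiIiIiIiIiIiIiIhEREREREREREREREREiIiIiIiIiIiIiIiIiIiIiIiIiERERERERERERERERERIiIiIiIiIiIiIiIiIiIiIiIiIRERERERERERERERERESIiIiIiIiIiIiIiIiIiIiIiIhEREREREREREREREREREiIiIiIiIiIiIiIiIiIiIiIiEREREREREREREREREREREiIiIiIiIiIiIiIiIiIiIiIRERERERERERERERERERERIiIiIiIiIiIiIiIiIiIiIhERERERERERERERERERERERIiIiIiIiIiIiIiIiIiIiERERERERERERERERERERERESIiIiIiIiIiIiIiIiIiIREREREREREREREREREREREREiIiIiIiIiIiIiIiIiIhEREREREREREREREREREREREREiIiIiIiIiIiIiIiIiERERERERERERERERERERERERERIiIiIiIiIiIiIiIiIRERERERERERERERERERERERERERIiIiIiIiIiIiIiIhERERERERERERERERERERERERERESIiIiIiIiIiIiIiEREREREREREREREREREREREREREREiIiIiIiIiIiIiIREREREREREREREREREREREREREREREiIiIiIiIiIiIhERERERERERERERERERERERERERERERIiIiIiIiIiIiERERERERERERERERERERERERERERERERIiIiIiIiIiIRERERERERERERERERERERERERERERERESIiIiIiIiIhERERERERERERERERERERERERERERERERESIiIiIiIiERERERERERERERERERERERERERERERERERESIiIiIiIREREREREREREREREREREREREREREREREREREiIiIiIhEREREREREREREREREREREREREREREREREREREiIiIiEREREREREREREREREREREREREREREREREREREREiIiIRERERERERERERERERERERERERERERERERERERERIiIhEREREREREREREREREREREREREREREREREREREREREiERERERERERERERERERERERERERERERERERERERERERERERERERERERERERERERERERERERERERERERERERERERERERERERERERERERERERERERERERERERERERERERERERERERERERERERERERERERERERERERERERERERERERERERERERERERERERERERERERERERERERERERERERERERERERERERERERERERERERERERERERERERERERERERERERERERERERERERERERERERERERERERERERERERERERERERERERERERERERERERERERERERERERERERERERERERERERERERERERERERERERERERERERERERERERERERERERERERERERERERERERERERERERERERERERERERERERERERERERERERERERERERERERERERERERERERERERERERERERERERERERERERERERERERERERERERERERERERERERERERERERERERERERERERERERERERERERERERERERERERERERERERERERERERERERERERERERERERERERERERERERERERERERERERERERERERERERERERERERERERERERERERERERERERERERERERERERERERERERERERERERERERERERERERERERERERERERERERERERERERERERERERERERERERERERERERERERERERERERERERERERERERERERERERERERERERERERERERERERERERERERERERERERERERERERERERERERERERERERERERERERERERERERERERERERERERERERERERERERERERERERERERERERERERERERERERERERERERERERERERERERERERERERERERERERERERERERERERERERERERERERERERERERERERERERERERERERERERERERERERERERERERERERERERERERERERERERERERERERERERERERERERERERERERERERERERERERERERERERERERERERERERERERERERERERERERERERERERERERERERERERERERERERERERERERERERERERERERERERERERERERERERERERERERERERERERERERERERERERERERERERERERERERERERERERERERERERERERERERERERERERERERERERERERERERERERERERERERERERERERERERERERERERERERERERERERERERERERERERERERERERERERERERERERERERERERERERERERERERERERERERERERERERERERERERERERERERERERERERERERERERERERERERERERERERERERERERERERERERERERERERERERERERERERERERERERERERERERERERERERERERERERERERERERERERERERERERERERERERERERERERERERERERERERER"/>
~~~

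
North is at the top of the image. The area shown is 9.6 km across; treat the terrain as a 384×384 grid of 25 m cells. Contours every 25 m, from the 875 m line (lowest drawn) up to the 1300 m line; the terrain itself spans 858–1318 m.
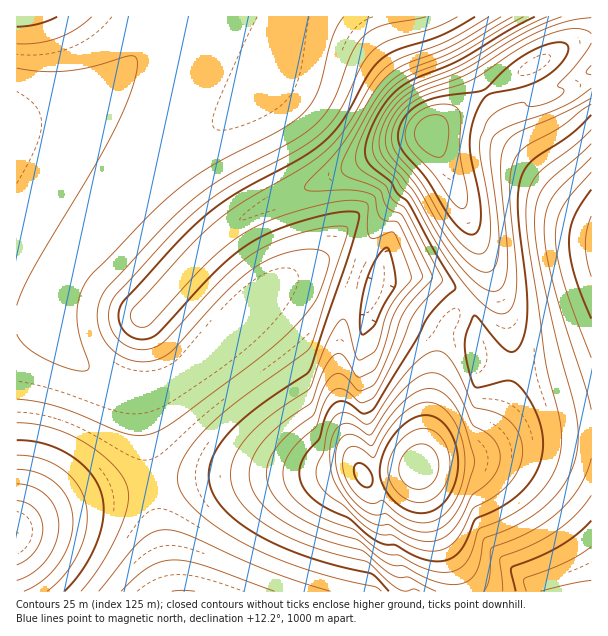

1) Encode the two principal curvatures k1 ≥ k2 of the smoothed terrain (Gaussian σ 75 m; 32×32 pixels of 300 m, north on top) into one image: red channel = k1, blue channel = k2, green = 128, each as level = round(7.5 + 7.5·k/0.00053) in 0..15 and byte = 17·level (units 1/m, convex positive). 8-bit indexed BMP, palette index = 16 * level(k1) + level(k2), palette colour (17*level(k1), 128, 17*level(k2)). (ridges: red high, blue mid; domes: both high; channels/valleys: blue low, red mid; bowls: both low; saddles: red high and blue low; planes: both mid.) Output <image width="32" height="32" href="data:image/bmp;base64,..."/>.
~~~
<image width="32" height="32" href="data:image/bmp;base64,Qk02CAAAAAAAADYEAAAoAAAAIAAAACAAAAABAAgAAAAAAAAEAAATCwAAEwsAAAABAAAAAAAAAIAAABGAAAAigAAAM4AAAESAAABVgAAAZoAAAHeAAACIgAAAmYAAAKqAAAC7gAAAzIAAAN2AAADugAAA/4AAAACAEQARgBEAIoARADOAEQBEgBEAVYARAGaAEQB3gBEAiIARAJmAEQCqgBEAu4ARAMyAEQDdgBEA7oARAP+AEQAAgCIAEYAiACKAIgAzgCIARIAiAFWAIgBmgCIAd4AiAIiAIgCZgCIAqoAiALuAIgDMgCIA3YAiAO6AIgD/gCIAAIAzABGAMwAigDMAM4AzAESAMwBVgDMAZoAzAHeAMwCIgDMAmYAzAKqAMwC7gDMAzIAzAN2AMwDugDMA/4AzAACARAARgEQAIoBEADOARABEgEQAVYBEAGaARAB3gEQAiIBEAJmARACqgEQAu4BEAMyARADdgEQA7oBEAP+ARAAAgFUAEYBVACKAVQAzgFUARIBVAFWAVQBmgFUAd4BVAIiAVQCZgFUAqoBVALuAVQDMgFUA3YBVAO6AVQD/gFUAAIBmABGAZgAigGYAM4BmAESAZgBVgGYAZoBmAHeAZgCIgGYAmYBmAKqAZgC7gGYAzIBmAN2AZgDugGYA/4BmAACAdwARgHcAIoB3ADOAdwBEgHcAVYB3AGaAdwB3gHcAiIB3AJmAdwCqgHcAu4B3AMyAdwDdgHcA7oB3AP+AdwAAgIgAEYCIACKAiAAzgIgARICIAFWAiABmgIgAd4CIAIiAiACZgIgAqoCIALuAiADMgIgA3YCIAO6AiAD/gIgAAICZABGAmQAigJkAM4CZAESAmQBVgJkAZoCZAHeAmQCIgJkAmYCZAKqAmQC7gJkAzICZAN2AmQDugJkA/4CZAACAqgARgKoAIoCqADOAqgBEgKoAVYCqAGaAqgB3gKoAiICqAJmAqgCqgKoAu4CqAMyAqgDdgKoA7oCqAP+AqgAAgLsAEYC7ACKAuwAzgLsARIC7AFWAuwBmgLsAd4C7AIiAuwCZgLsAqoC7ALuAuwDMgLsA3YC7AO6AuwD/gLsAAIDMABGAzAAigMwAM4DMAESAzABVgMwAZoDMAHeAzACIgMwAmYDMAKqAzAC7gMwAzIDMAN2AzADugMwA/4DMAACA3QARgN0AIoDdADOA3QBEgN0AVYDdAGaA3QB3gN0AiIDdAJmA3QCqgN0Au4DdAMyA3QDdgN0A7oDdAP+A3QAAgO4AEYDuACKA7gAzgO4ARIDuAFWA7gBmgO4Ad4DuAIiA7gCZgO4AqoDuALuA7gDMgO4A3YDuAO6A7gD/gO4AAID/ABGA/wAigP8AM4D/AESA/wBVgP8AZoD/AHeA/wCIgP8AmYD/AKqA/wC7gP8AzID/AN2A/wDugP8A/4D/AJiYl4eHhnZ3d3d3d4eHh4aGhoZytMWUt7e3t5VwdoaGqZmYh4eGhnZ3d3eHh4eHh4eHhnDmg7e3traUcIaHhoaqmZiXh4aGhoeHh4eHh4eHh4eFktaUx8fGlXCGh4eHhqmpmJeXhoaGhoeHh4eHh4eHh4HXtKfIx8ZxhoeHh4eHqamYl5eWhoaGh4eXl5eXl5iWovmiucnIuIGYmIeHh4eomJiXl5aGhoaXl5eXl6eoqKLX+bHKysq4kZiYmJiHh5iYl5eHhoaGh5eXl5enp6i3sfv2wszLy7mhqJiYmJiIl5eHh4eHh4eHh5eXl5eXqKXE+tC1y8rKuaGomJiYmIiHh4eHh4eHh4eHh4eHl5eXktf5kLfJycm4kZeYmJiIiIeHh4eHd3d3h4eHh4eHh4eA+Pdwp8jIyLiBl5eXiIiIh4eHh3d2d3d3d4eHh4eHhoH31nCWx8fHt3CGl5eXiIiHh4d2hoWFhYWGhoeHh4d2gffEYJW3x7e2cIaWl5eIh4eHd3aFhJSUhIV2dnd3d3aB97RghLa2trZghpanl4eHh3d3hoSltraUhHV2dnd3doH3xWCDtra2tmCWp6eXh4d3d3aFlLfbyoeEdHV2d3d3cPfmcJS3t7e2caa3t5eHh3d3hoWlyOzouId0dHV2d3dw5/dwkrq5uLiBt8e3l4Z2d3eHhZSmqOfnt4Z0dHV2d3LF94Bwlbi3saTXx6eGdnZ3d4eGhYSGp+fnp3Z0dHV2dJL3tGFhcJCj1+fHl3Z2dnd3h4d2dXWHuOjnp3Z1dHV1cPf2YHSEhrf457eGdXZ3d3d3d3d1hIWHuOjnt4Z1dHRwovaAcoWX2PjYl3Z1dnZ3d3d3d4aFhIWHuOjnx6eHdnRw1dNghrj4+MiHdXV2doeHh4eHh4aFhIWHqNjn59enh3Rg1IGG2PjoqIV0dXaGh4eHh4eHh4aFhISGl7jX5+fWtnNhpaX3+MiWhIR2hoaHh4eHh4eHh4aGhYSFhoen1+bl1KWWxvbnp4WEhYaHh4eHh4eHh4eHh4eGhYV0dXaGptX15trq6LaGdISGh5eXh4eHh4eHh4eHh4d2dnV1dGR1lbXo++3bqIWUdHSGmJiHh4eHh4eHh4eHd3d3dnZ1dGR0hbjb/PrXpXW258WTg4eHh4eHh4eHh4eHd3d3d3Z1dHODpbjK6Pb11paU1vn3h4eHh4eHh4eHh4eHd3d3d3Z1hJSkpJaXxvb3+Mimk7OXl4eHh4eHh4eHh4d3d3d3doaFlaSUhHWGp9f4+PnIlZeXl5eHh4eHh4eHh3d3d3eHhoaWlYV0dHR2l7jo+fjnh4eXl5eHh4eHh4eHd3d3h4eHhpaGhnV0dHSEhpjI+Pc="/>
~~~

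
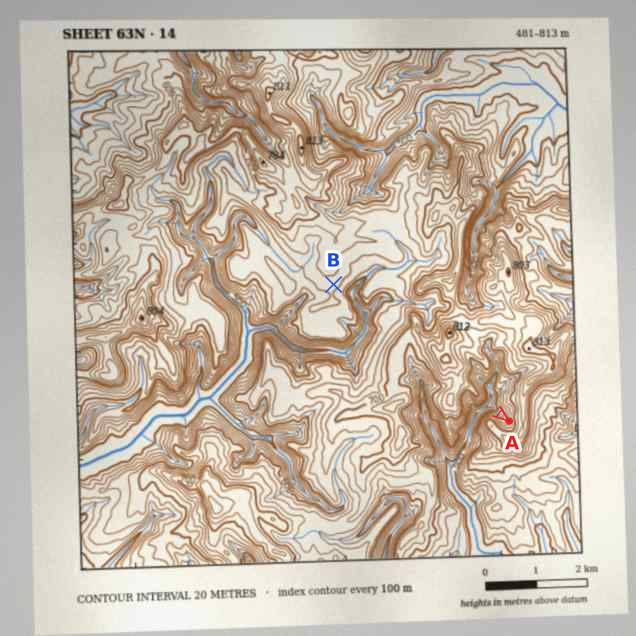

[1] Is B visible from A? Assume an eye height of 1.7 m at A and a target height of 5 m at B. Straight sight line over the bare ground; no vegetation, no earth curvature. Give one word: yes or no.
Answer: no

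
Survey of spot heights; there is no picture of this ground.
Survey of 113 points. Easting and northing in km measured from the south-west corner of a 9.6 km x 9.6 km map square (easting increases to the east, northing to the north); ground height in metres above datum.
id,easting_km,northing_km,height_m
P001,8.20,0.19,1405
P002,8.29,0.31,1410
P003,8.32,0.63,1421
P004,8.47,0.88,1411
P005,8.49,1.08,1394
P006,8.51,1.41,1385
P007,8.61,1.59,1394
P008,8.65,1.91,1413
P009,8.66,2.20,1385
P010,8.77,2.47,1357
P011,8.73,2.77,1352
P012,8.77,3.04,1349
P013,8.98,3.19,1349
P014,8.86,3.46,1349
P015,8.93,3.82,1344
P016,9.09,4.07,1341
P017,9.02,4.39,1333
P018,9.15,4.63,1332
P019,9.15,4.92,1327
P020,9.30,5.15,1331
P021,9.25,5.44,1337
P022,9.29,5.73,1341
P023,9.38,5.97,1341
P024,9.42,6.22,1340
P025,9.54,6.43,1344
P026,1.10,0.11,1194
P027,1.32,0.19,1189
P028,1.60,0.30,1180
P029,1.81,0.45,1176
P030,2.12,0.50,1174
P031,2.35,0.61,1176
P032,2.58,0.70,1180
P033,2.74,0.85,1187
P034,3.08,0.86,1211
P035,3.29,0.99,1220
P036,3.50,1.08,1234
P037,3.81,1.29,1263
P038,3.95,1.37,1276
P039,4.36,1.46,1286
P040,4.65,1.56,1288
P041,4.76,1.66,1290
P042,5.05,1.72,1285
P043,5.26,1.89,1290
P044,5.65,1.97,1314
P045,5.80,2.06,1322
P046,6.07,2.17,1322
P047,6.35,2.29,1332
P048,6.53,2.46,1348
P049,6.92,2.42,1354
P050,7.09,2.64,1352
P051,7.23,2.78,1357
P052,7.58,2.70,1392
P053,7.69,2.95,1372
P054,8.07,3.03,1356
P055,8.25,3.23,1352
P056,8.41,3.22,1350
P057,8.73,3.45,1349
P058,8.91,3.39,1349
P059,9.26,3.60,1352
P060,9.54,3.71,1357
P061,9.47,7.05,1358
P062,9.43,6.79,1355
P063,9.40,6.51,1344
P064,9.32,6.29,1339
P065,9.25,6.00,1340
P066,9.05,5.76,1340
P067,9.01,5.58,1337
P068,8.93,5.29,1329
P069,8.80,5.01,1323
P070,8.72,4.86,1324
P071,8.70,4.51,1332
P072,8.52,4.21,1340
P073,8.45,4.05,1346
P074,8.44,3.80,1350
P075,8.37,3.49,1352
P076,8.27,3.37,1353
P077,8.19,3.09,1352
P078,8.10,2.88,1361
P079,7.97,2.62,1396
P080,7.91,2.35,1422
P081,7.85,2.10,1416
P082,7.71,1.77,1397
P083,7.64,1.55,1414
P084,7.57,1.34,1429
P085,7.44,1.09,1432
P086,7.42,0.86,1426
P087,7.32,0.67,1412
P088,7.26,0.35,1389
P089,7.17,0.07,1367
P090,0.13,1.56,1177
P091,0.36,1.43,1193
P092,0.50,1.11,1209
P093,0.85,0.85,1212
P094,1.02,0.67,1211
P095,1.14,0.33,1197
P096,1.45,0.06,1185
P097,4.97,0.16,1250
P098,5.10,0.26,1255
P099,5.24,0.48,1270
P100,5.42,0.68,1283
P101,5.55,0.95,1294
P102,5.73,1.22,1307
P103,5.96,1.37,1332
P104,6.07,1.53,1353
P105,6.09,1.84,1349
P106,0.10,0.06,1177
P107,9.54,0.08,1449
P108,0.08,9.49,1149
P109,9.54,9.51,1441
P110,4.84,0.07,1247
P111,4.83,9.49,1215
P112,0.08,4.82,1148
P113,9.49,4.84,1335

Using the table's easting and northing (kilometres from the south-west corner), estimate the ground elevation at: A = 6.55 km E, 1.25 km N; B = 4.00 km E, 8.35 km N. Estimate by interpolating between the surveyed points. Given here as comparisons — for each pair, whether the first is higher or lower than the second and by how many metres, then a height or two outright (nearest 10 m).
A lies higher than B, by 200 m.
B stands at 1170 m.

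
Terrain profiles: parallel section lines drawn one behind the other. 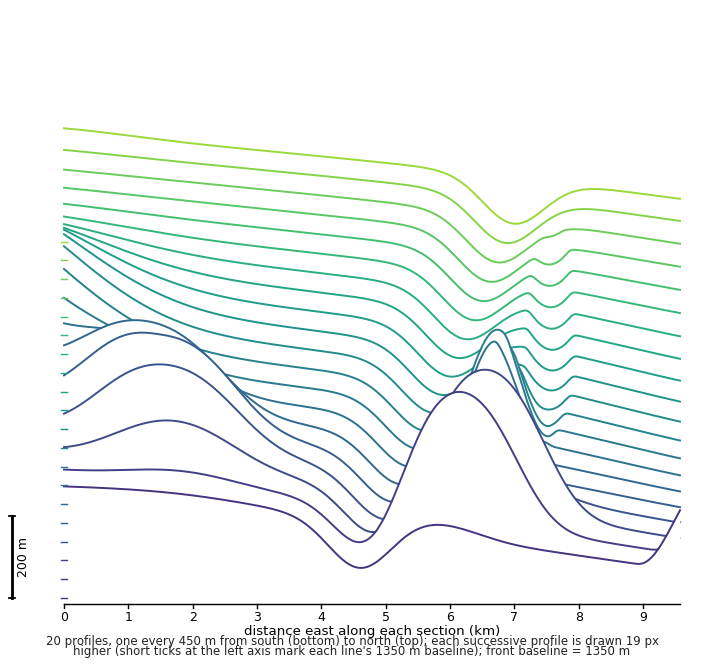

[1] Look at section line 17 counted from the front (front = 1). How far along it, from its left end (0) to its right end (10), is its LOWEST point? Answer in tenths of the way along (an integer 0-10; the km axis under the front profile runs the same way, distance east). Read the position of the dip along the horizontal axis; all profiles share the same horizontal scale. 7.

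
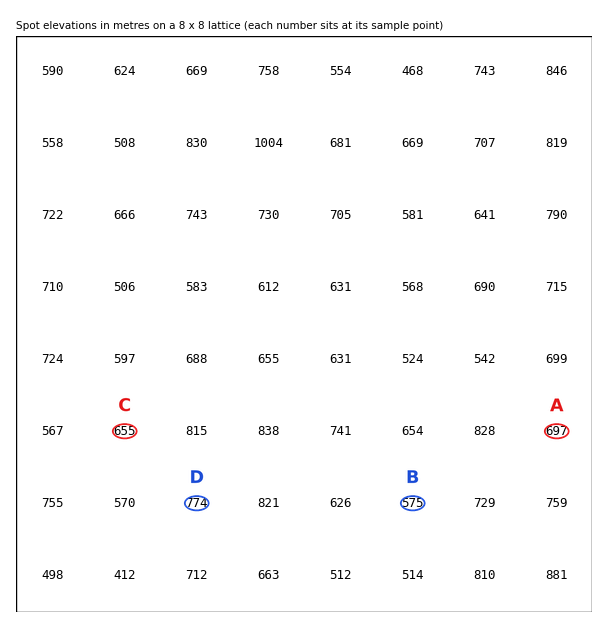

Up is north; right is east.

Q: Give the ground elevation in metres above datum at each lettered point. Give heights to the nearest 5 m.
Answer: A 695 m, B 575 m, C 655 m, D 775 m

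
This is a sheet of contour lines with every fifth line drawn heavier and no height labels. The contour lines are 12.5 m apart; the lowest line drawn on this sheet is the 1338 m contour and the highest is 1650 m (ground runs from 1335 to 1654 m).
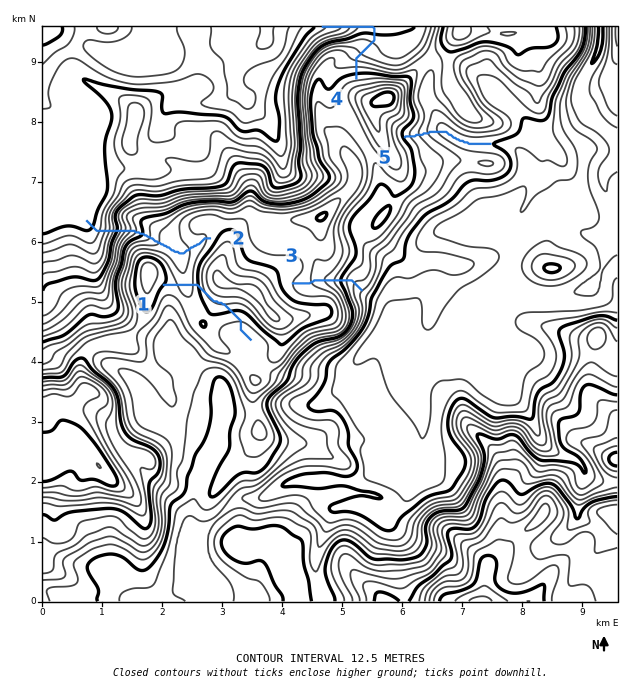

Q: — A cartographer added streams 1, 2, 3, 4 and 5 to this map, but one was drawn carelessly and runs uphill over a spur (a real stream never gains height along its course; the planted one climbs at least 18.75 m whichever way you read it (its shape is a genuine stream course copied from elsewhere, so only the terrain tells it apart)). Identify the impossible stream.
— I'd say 1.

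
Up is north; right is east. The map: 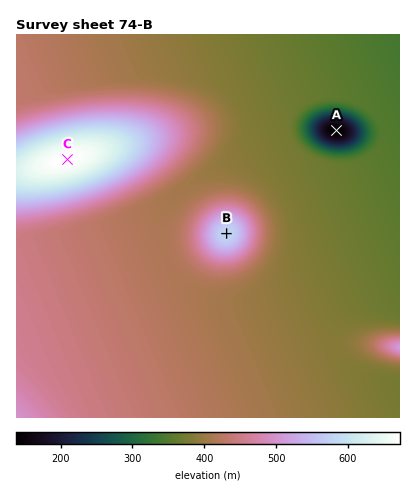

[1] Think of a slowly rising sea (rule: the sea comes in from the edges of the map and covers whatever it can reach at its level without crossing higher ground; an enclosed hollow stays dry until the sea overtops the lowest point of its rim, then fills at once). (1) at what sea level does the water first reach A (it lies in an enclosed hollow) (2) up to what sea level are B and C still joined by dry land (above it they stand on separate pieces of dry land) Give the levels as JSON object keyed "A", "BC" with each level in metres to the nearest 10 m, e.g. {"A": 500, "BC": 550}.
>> {"A": 350, "BC": 420}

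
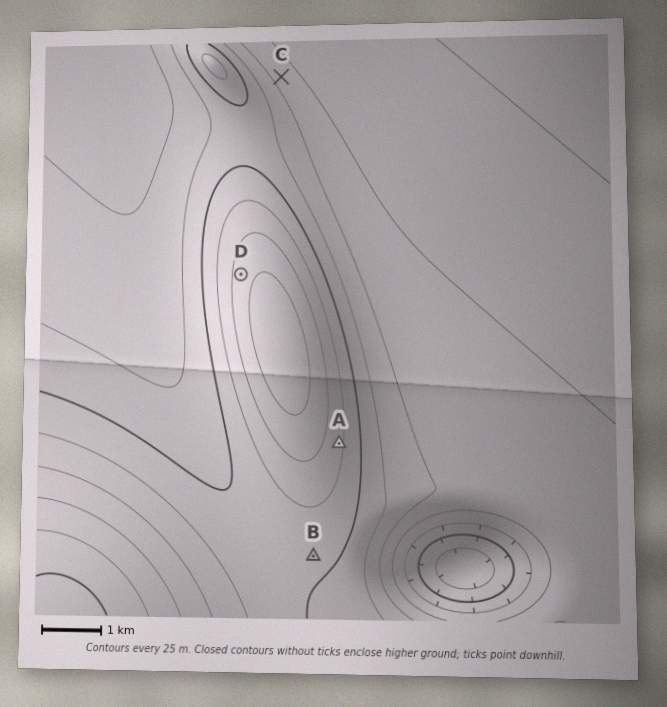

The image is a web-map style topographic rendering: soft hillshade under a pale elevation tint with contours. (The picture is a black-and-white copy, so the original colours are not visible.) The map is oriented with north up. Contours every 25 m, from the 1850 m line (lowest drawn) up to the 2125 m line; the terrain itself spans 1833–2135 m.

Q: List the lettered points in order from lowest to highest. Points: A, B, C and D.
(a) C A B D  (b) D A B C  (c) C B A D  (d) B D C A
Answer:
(c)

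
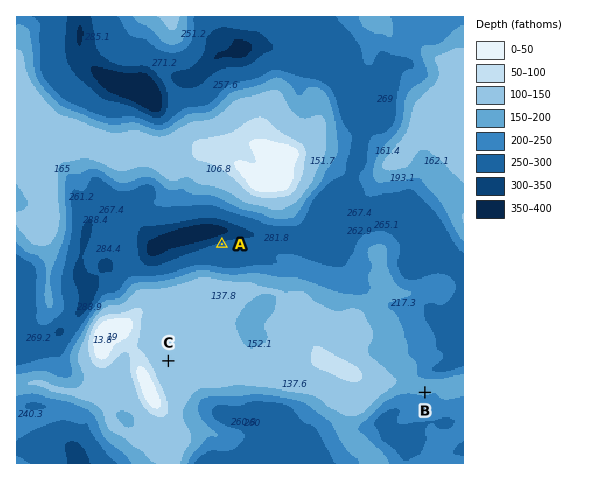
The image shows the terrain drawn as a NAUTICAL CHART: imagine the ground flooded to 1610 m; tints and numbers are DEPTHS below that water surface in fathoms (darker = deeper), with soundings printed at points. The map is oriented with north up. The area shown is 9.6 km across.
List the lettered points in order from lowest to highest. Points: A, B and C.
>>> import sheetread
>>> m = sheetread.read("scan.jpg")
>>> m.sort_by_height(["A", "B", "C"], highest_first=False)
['A', 'B', 'C']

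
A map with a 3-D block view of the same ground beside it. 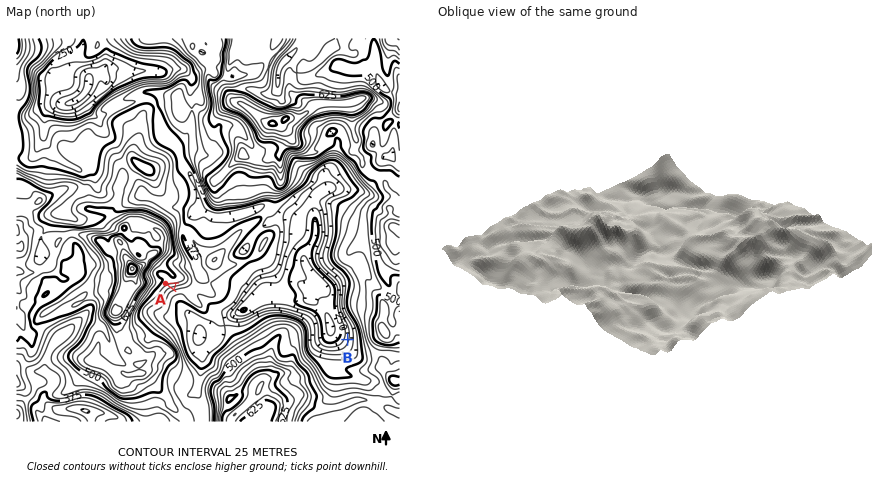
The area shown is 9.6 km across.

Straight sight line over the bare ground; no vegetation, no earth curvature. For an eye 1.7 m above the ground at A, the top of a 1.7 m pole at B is out of sight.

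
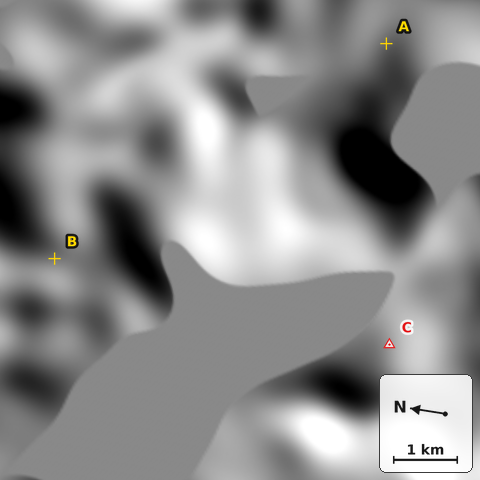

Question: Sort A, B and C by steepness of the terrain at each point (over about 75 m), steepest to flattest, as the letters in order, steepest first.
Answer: C A B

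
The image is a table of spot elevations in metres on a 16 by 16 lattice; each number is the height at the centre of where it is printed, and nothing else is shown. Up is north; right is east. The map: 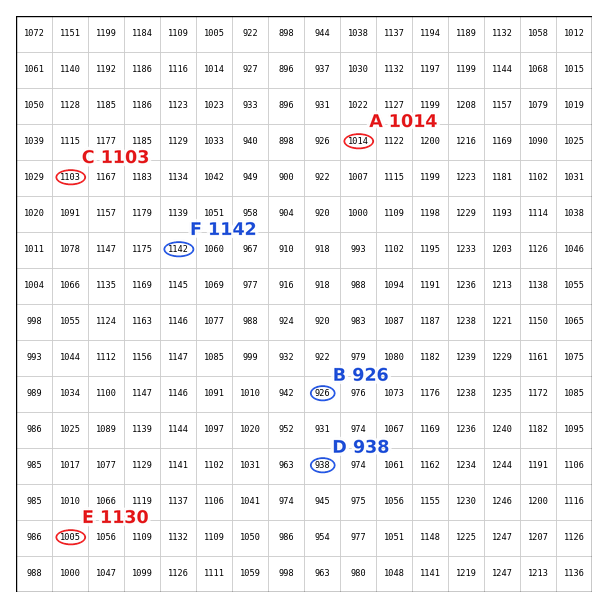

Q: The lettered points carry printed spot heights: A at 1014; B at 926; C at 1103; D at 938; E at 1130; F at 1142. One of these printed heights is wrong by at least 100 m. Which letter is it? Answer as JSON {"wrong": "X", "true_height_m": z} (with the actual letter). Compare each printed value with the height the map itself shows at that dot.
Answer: {"wrong": "E", "true_height_m": 1005}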